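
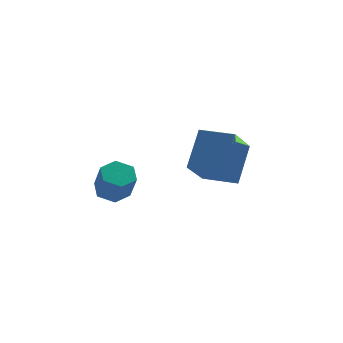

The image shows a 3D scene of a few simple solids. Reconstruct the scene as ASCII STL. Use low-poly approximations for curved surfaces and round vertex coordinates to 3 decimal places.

solid 
facet normal -0.062 0.451 -0.890
outer loop
vertex -0.527 3.474 0.807
vertex -1.115 3.235 0.727
vertex -1.036 3.804 1.01
endloop
endfacet
facet normal 0.602 0.728 0.327
outer loop
vertex -0.527 3.474 0.807
vertex -1.036 3.804 1.01
vertex -0.457 2.964 1.813
endloop
endfacet
facet normal 0.602 0.728 0.328
outer loop
vertex -0.457 2.964 1.813
vertex -1.036 3.804 1.01
vertex -0.967 3.294 2.016
endloop
endfacet
facet normal 0.062 -0.451 0.890
outer loop
vertex -0.457 2.964 1.813
vertex -0.967 3.294 2.016
vertex -1.045 2.725 1.733
endloop
endfacet
facet normal -0.061 0.451 -0.890
outer loop
vertex -1.036 3.804 1.01
vertex -1.115 3.235 0.727
vertex -1.625 3.565 0.929
endloop
endfacet
facet normal -0.389 0.811 0.438
outer loop
vertex -1.036 3.804 1.01
vertex -1.625 3.565 0.929
vertex -0.967 3.294 2.016
endloop
endfacet
facet normal -0.390 0.810 0.438
outer loop
vertex -0.967 3.294 2.016
vertex -1.625 3.565 0.929
vertex -1.555 3.055 1.935
endloop
endfacet
facet normal 0.061 -0.451 0.890
outer loop
vertex -0.967 3.294 2.016
vertex -1.555 3.055 1.935
vertex -1.045 2.725 1.733
endloop
endfacet
facet normal -0.062 0.450 -0.891
outer loop
vertex -1.625 3.565 0.929
vertex -1.115 3.235 0.727
vertex -1.703 2.996 0.647
endloop
endfacet
facet normal -0.991 0.081 0.110
outer loop
vertex -1.625 3.565 0.929
vertex -1.703 2.996 0.647
vertex -1.555 3.055 1.935
endloop
endfacet
facet normal -0.991 0.081 0.110
outer loop
vertex -1.555 3.055 1.935
vertex -1.703 2.996 0.647
vertex -1.633 2.486 1.653
endloop
endfacet
facet normal 0.062 -0.450 0.891
outer loop
vertex -1.555 3.055 1.935
vertex -1.633 2.486 1.653
vertex -1.045 2.725 1.733
endloop
endfacet
facet normal -0.062 0.451 -0.890
outer loop
vertex -1.703 2.996 0.647
vertex -1.115 3.235 0.727
vertex -1.193 2.666 0.444
endloop
endfacet
facet normal -0.602 -0.728 -0.327
outer loop
vertex -1.703 2.996 0.647
vertex -1.193 2.666 0.444
vertex -1.633 2.486 1.653
endloop
endfacet
facet normal -0.603 -0.728 -0.328
outer loop
vertex -1.633 2.486 1.653
vertex -1.193 2.666 0.444
vertex -1.124 2.156 1.45
endloop
endfacet
facet normal 0.062 -0.451 0.890
outer loop
vertex -1.633 2.486 1.653
vertex -1.124 2.156 1.45
vertex -1.045 2.725 1.733
endloop
endfacet
facet normal -0.061 0.451 -0.890
outer loop
vertex -1.193 2.666 0.444
vertex -1.115 3.235 0.727
vertex -0.605 2.905 0.525
endloop
endfacet
facet normal 0.390 -0.810 -0.438
outer loop
vertex -1.193 2.666 0.444
vertex -0.605 2.905 0.525
vertex -1.124 2.156 1.45
endloop
endfacet
facet normal 0.389 -0.810 -0.438
outer loop
vertex -1.124 2.156 1.45
vertex -0.605 2.905 0.525
vertex -0.535 2.395 1.531
endloop
endfacet
facet normal 0.061 -0.451 0.890
outer loop
vertex -1.124 2.156 1.45
vertex -0.535 2.395 1.531
vertex -1.045 2.725 1.733
endloop
endfacet
facet normal -0.062 0.450 -0.891
outer loop
vertex -0.605 2.905 0.525
vertex -1.115 3.235 0.727
vertex -0.527 3.474 0.807
endloop
endfacet
facet normal 0.991 -0.081 -0.110
outer loop
vertex -0.605 2.905 0.525
vertex -0.527 3.474 0.807
vertex -0.535 2.395 1.531
endloop
endfacet
facet normal 0.991 -0.081 -0.110
outer loop
vertex -0.535 2.395 1.531
vertex -0.527 3.474 0.807
vertex -0.457 2.964 1.813
endloop
endfacet
facet normal 0.062 -0.450 0.891
outer loop
vertex -0.535 2.395 1.531
vertex -0.457 2.964 1.813
vertex -1.045 2.725 1.733
endloop
endfacet
facet normal -0.738 0.674 -0.042
outer loop
vertex 0.767 0.128 4.762
vertex 1.568 0.937 3.68
vertex 0.086 -0.688 3.648
endloop
endfacet
facet normal -0.510 -0.515 0.689
outer loop
vertex 0.972 -1.497 3.7
vertex 0.767 0.128 4.762
vertex 0.086 -0.688 3.648
endloop
endfacet
facet normal -0.738 0.674 -0.043
outer loop
vertex 0.086 -0.688 3.648
vertex 1.568 0.937 3.68
vertex 0.887 0.12 2.566
endloop
endfacet
facet normal -0.442 -0.531 -0.723
outer loop
vertex 0.887 0.12 2.566
vertex 0.972 -1.497 3.7
vertex 0.086 -0.688 3.648
endloop
endfacet
facet normal 0.442 0.530 0.724
outer loop
vertex 0.767 0.128 4.762
vertex 2.454 0.128 3.732
vertex 1.568 0.937 3.68
endloop
endfacet
facet normal -0.510 -0.515 0.689
outer loop
vertex 1.653 -0.68 4.814
vertex 0.767 0.128 4.762
vertex 0.972 -1.497 3.7
endloop
endfacet
facet normal 0.442 0.531 0.723
outer loop
vertex 1.653 -0.68 4.814
vertex 2.454 0.128 3.732
vertex 0.767 0.128 4.762
endloop
endfacet
facet normal 0.510 0.514 -0.689
outer loop
vertex 1.568 0.937 3.68
vertex 2.454 0.128 3.732
vertex 0.887 0.12 2.566
endloop
endfacet
facet normal -0.441 -0.531 -0.724
outer loop
vertex 1.773 -0.688 2.618
vertex 0.972 -1.497 3.7
vertex 0.887 0.12 2.566
endloop
endfacet
facet normal 0.510 0.515 -0.689
outer loop
vertex 0.887 0.12 2.566
vertex 2.454 0.128 3.732
vertex 1.773 -0.688 2.618
endloop
endfacet
facet normal 0.738 -0.673 0.043
outer loop
vertex 1.773 -0.688 2.618
vertex 1.653 -0.68 4.814
vertex 0.972 -1.497 3.7
endloop
endfacet
facet normal 0.738 -0.674 0.043
outer loop
vertex 2.454 0.128 3.732
vertex 1.653 -0.68 4.814
vertex 1.773 -0.688 2.618
endloop
endfacet

endsolid


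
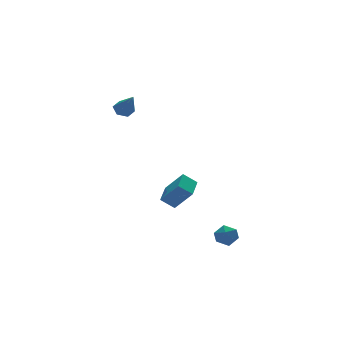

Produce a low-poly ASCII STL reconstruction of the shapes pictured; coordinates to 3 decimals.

solid 
facet normal -0.382 0.523 -0.762
outer loop
vertex -1.229 0.41 -2.521
vertex -0.398 1.401 -2.257
vertex -0.606 0.039 -3.088
endloop
endfacet
facet normal -0.629 -0.751 -0.200
outer loop
vertex -0.022 -0.761 -1.923
vertex -1.229 0.41 -2.521
vertex -0.606 0.039 -3.088
endloop
endfacet
facet normal -0.383 0.523 -0.761
outer loop
vertex -0.606 0.039 -3.088
vertex -0.398 1.401 -2.257
vertex 0.224 1.031 -2.824
endloop
endfacet
facet normal 0.677 -0.403 -0.616
outer loop
vertex 0.224 1.031 -2.824
vertex -0.022 -0.761 -1.923
vertex -0.606 0.039 -3.088
endloop
endfacet
facet normal -0.677 0.403 0.616
outer loop
vertex -1.229 0.41 -2.521
vertex 0.186 0.601 -1.092
vertex -0.398 1.401 -2.257
endloop
endfacet
facet normal -0.629 -0.751 -0.200
outer loop
vertex -0.644 -0.391 -1.356
vertex -1.229 0.41 -2.521
vertex -0.022 -0.761 -1.923
endloop
endfacet
facet normal -0.677 0.402 0.616
outer loop
vertex -0.644 -0.391 -1.356
vertex 0.186 0.601 -1.092
vertex -1.229 0.41 -2.521
endloop
endfacet
facet normal 0.629 0.751 0.200
outer loop
vertex -0.398 1.401 -2.257
vertex 0.186 0.601 -1.092
vertex 0.224 1.031 -2.824
endloop
endfacet
facet normal 0.676 -0.403 -0.617
outer loop
vertex 0.809 0.23 -1.659
vertex -0.022 -0.761 -1.923
vertex 0.224 1.031 -2.824
endloop
endfacet
facet normal 0.629 0.751 0.200
outer loop
vertex 0.224 1.031 -2.824
vertex 0.186 0.601 -1.092
vertex 0.809 0.23 -1.659
endloop
endfacet
facet normal 0.383 -0.524 0.761
outer loop
vertex 0.809 0.23 -1.659
vertex -0.644 -0.391 -1.356
vertex -0.022 -0.761 -1.923
endloop
endfacet
facet normal 0.382 -0.523 0.762
outer loop
vertex 0.186 0.601 -1.092
vertex -0.644 -0.391 -1.356
vertex 0.809 0.23 -1.659
endloop
endfacet
facet normal -0.443 0.686 0.578
outer loop
vertex 0.082 -3.109 -3.542
vertex -0.419 -3.564 -3.386
vertex 0.151 -3.528 -2.992
endloop
endfacet
facet normal 0.265 0.783 0.563
outer loop
vertex 0.082 -3.109 -3.542
vertex 0.151 -3.528 -2.992
vertex 0.693 -3.411 -3.41
endloop
endfacet
facet normal 0.460 0.880 -0.116
outer loop
vertex 0.082 -3.109 -3.542
vertex 0.693 -3.411 -3.41
vertex 0.458 -3.374 -4.062
endloop
endfacet
facet normal -0.128 0.843 -0.522
outer loop
vertex 0.082 -3.109 -3.542
vertex 0.458 -3.374 -4.062
vertex -0.23 -3.469 -4.047
endloop
endfacet
facet normal -0.685 0.723 -0.092
outer loop
vertex 0.082 -3.109 -3.542
vertex -0.23 -3.469 -4.047
vertex -0.419 -3.564 -3.386
endloop
endfacet
facet normal 0.575 0.185 0.797
outer loop
vertex 0.693 -3.411 -3.41
vertex 0.151 -3.528 -2.992
vertex 0.57 -4.051 -3.173
endloop
endfacet
facet normal -0.570 0.027 0.821
outer loop
vertex 0.151 -3.528 -2.992
vertex -0.419 -3.564 -3.386
vertex -0.118 -4.146 -3.158
endloop
endfacet
facet normal -0.961 0.088 -0.262
outer loop
vertex -0.419 -3.564 -3.386
vertex -0.23 -3.469 -4.047
vertex -0.353 -4.109 -3.81
endloop
endfacet
facet normal -0.060 0.283 -0.957
outer loop
vertex -0.23 -3.469 -4.047
vertex 0.458 -3.374 -4.062
vertex 0.189 -3.992 -4.228
endloop
endfacet
facet normal 0.890 0.342 -0.301
outer loop
vertex 0.458 -3.374 -4.062
vertex 0.693 -3.411 -3.41
vertex 0.759 -3.956 -3.834
endloop
endfacet
facet normal 0.128 -0.843 0.522
outer loop
vertex 0.258 -4.411 -3.678
vertex 0.57 -4.051 -3.173
vertex -0.118 -4.146 -3.158
endloop
endfacet
facet normal -0.460 -0.880 0.116
outer loop
vertex 0.258 -4.411 -3.678
vertex -0.118 -4.146 -3.158
vertex -0.353 -4.109 -3.81
endloop
endfacet
facet normal -0.265 -0.783 -0.563
outer loop
vertex 0.258 -4.411 -3.678
vertex -0.353 -4.109 -3.81
vertex 0.189 -3.992 -4.228
endloop
endfacet
facet normal 0.443 -0.686 -0.578
outer loop
vertex 0.258 -4.411 -3.678
vertex 0.189 -3.992 -4.228
vertex 0.759 -3.956 -3.834
endloop
endfacet
facet normal 0.685 -0.723 0.092
outer loop
vertex 0.258 -4.411 -3.678
vertex 0.759 -3.956 -3.834
vertex 0.57 -4.051 -3.173
endloop
endfacet
facet normal 0.060 -0.283 0.957
outer loop
vertex -0.118 -4.146 -3.158
vertex 0.57 -4.051 -3.173
vertex 0.151 -3.528 -2.992
endloop
endfacet
facet normal -0.890 -0.342 0.301
outer loop
vertex -0.353 -4.109 -3.81
vertex -0.118 -4.146 -3.158
vertex -0.419 -3.564 -3.386
endloop
endfacet
facet normal -0.575 -0.185 -0.797
outer loop
vertex 0.189 -3.992 -4.228
vertex -0.353 -4.109 -3.81
vertex -0.23 -3.469 -4.047
endloop
endfacet
facet normal 0.570 -0.027 -0.821
outer loop
vertex 0.759 -3.956 -3.834
vertex 0.189 -3.992 -4.228
vertex 0.458 -3.374 -4.062
endloop
endfacet
facet normal 0.961 -0.088 0.262
outer loop
vertex 0.57 -4.051 -3.173
vertex 0.759 -3.956 -3.834
vertex 0.693 -3.411 -3.41
endloop
endfacet
facet normal 0.022 0.679 -0.734
outer loop
vertex -1.135 3.29 2.662
vertex -1.651 3.507 2.847
vertex -1.146 3.723 3.062
endloop
endfacet
facet normal 0.949 -0.200 0.243
outer loop
vertex -1.135 3.29 2.662
vertex -1.146 3.723 3.062
vertex -1.689 2.373 4.073
endloop
endfacet
facet normal 0.022 0.679 -0.734
outer loop
vertex -1.146 3.723 3.062
vertex -1.651 3.507 2.847
vertex -1.663 3.94 3.247
endloop
endfacet
facet normal 0.455 0.409 0.791
outer loop
vertex -1.146 3.723 3.062
vertex -1.663 3.94 3.247
vertex -1.689 2.373 4.073
endloop
endfacet
facet normal 0.022 0.679 -0.734
outer loop
vertex -1.663 3.94 3.247
vertex -1.651 3.507 2.847
vertex -2.168 3.724 3.032
endloop
endfacet
facet normal -0.500 0.410 0.763
outer loop
vertex -1.663 3.94 3.247
vertex -2.168 3.724 3.032
vertex -1.689 2.373 4.073
endloop
endfacet
facet normal 0.022 0.678 -0.735
outer loop
vertex -2.168 3.724 3.032
vertex -1.651 3.507 2.847
vertex -2.156 3.29 2.632
endloop
endfacet
facet normal -0.962 -0.198 0.186
outer loop
vertex -2.168 3.724 3.032
vertex -2.156 3.29 2.632
vertex -1.689 2.373 4.073
endloop
endfacet
facet normal 0.022 0.678 -0.735
outer loop
vertex -2.156 3.29 2.632
vertex -1.651 3.507 2.847
vertex -1.64 3.073 2.447
endloop
endfacet
facet normal -0.469 -0.806 -0.361
outer loop
vertex -2.156 3.29 2.632
vertex -1.64 3.073 2.447
vertex -1.689 2.373 4.073
endloop
endfacet
facet normal 0.022 0.678 -0.735
outer loop
vertex -1.64 3.073 2.447
vertex -1.651 3.507 2.847
vertex -1.135 3.29 2.662
endloop
endfacet
facet normal 0.488 -0.807 -0.333
outer loop
vertex -1.64 3.073 2.447
vertex -1.135 3.29 2.662
vertex -1.689 2.373 4.073
endloop
endfacet

endsolid


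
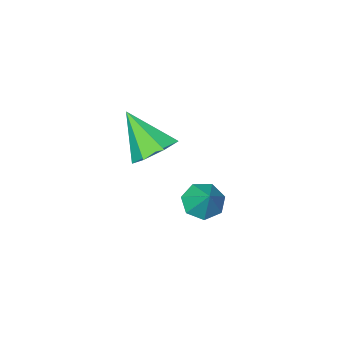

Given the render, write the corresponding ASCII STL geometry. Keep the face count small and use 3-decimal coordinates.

solid 
facet normal -0.169 0.660 -0.732
outer loop
vertex 0.47 2.264 2.904
vertex -0.209 2.386 3.171
vertex 0.422 2.734 3.339
endloop
endfacet
facet normal 0.968 -0.109 0.224
outer loop
vertex 0.47 2.264 2.904
vertex 0.422 2.734 3.339
vertex 0.049 1.374 4.289
endloop
endfacet
facet normal -0.170 0.661 -0.731
outer loop
vertex 0.422 2.734 3.339
vertex -0.209 2.386 3.171
vertex -0.102 2.941 3.648
endloop
endfacet
facet normal 0.575 0.357 0.736
outer loop
vertex 0.422 2.734 3.339
vertex -0.102 2.941 3.648
vertex 0.049 1.374 4.289
endloop
endfacet
facet normal -0.169 0.661 -0.731
outer loop
vertex -0.102 2.941 3.648
vertex -0.209 2.386 3.171
vertex -0.706 2.73 3.597
endloop
endfacet
facet normal -0.201 0.354 0.913
outer loop
vertex -0.102 2.941 3.648
vertex -0.706 2.73 3.597
vertex 0.049 1.374 4.289
endloop
endfacet
facet normal -0.169 0.661 -0.731
outer loop
vertex -0.706 2.73 3.597
vertex -0.209 2.386 3.171
vertex -0.936 2.26 3.225
endloop
endfacet
facet normal -0.774 -0.114 0.622
outer loop
vertex -0.706 2.73 3.597
vertex -0.936 2.26 3.225
vertex 0.049 1.374 4.289
endloop
endfacet
facet normal -0.169 0.662 -0.730
outer loop
vertex -0.936 2.26 3.225
vertex -0.209 2.386 3.171
vertex -0.619 1.885 2.812
endloop
endfacet
facet normal -0.714 -0.695 0.083
outer loop
vertex -0.936 2.26 3.225
vertex -0.619 1.885 2.812
vertex 0.049 1.374 4.289
endloop
endfacet
facet normal -0.168 0.661 -0.731
outer loop
vertex -0.619 1.885 2.812
vertex -0.209 2.386 3.171
vertex 0.007 1.886 2.669
endloop
endfacet
facet normal -0.067 -0.952 -0.299
outer loop
vertex -0.619 1.885 2.812
vertex 0.007 1.886 2.669
vertex 0.049 1.374 4.289
endloop
endfacet
facet normal -0.169 0.661 -0.731
outer loop
vertex 0.007 1.886 2.669
vertex -0.209 2.386 3.171
vertex 0.47 2.264 2.904
endloop
endfacet
facet normal 0.684 -0.691 -0.236
outer loop
vertex 0.007 1.886 2.669
vertex 0.47 2.264 2.904
vertex 0.049 1.374 4.289
endloop
endfacet
facet normal -0.242 -0.625 -0.742
outer loop
vertex -1.663 2.61 -0.271
vertex -1.92 2.206 0.153
vertex -2.202 2.687 -0.16
endloop
endfacet
facet normal 0.095 0.973 -0.211
outer loop
vertex -1.663 2.61 -0.271
vertex -2.202 2.687 -0.16
vertex -1.66 2.874 0.947
endloop
endfacet
facet normal -0.243 -0.625 -0.742
outer loop
vertex -2.202 2.687 -0.16
vertex -1.92 2.206 0.153
vertex -2.528 2.402 0.187
endloop
endfacet
facet normal -0.564 0.814 0.139
outer loop
vertex -2.202 2.687 -0.16
vertex -2.528 2.402 0.187
vertex -1.66 2.874 0.947
endloop
endfacet
facet normal -0.243 -0.624 -0.743
outer loop
vertex -2.528 2.402 0.187
vertex -1.92 2.206 0.153
vertex -2.396 1.968 0.508
endloop
endfacet
facet normal -0.713 0.264 0.650
outer loop
vertex -2.528 2.402 0.187
vertex -2.396 1.968 0.508
vertex -1.66 2.874 0.947
endloop
endfacet
facet normal -0.241 -0.625 -0.743
outer loop
vertex -2.396 1.968 0.508
vertex -1.92 2.206 0.153
vertex -1.905 1.714 0.562
endloop
endfacet
facet normal -0.238 -0.260 0.936
outer loop
vertex -2.396 1.968 0.508
vertex -1.905 1.714 0.562
vertex -1.66 2.874 0.947
endloop
endfacet
facet normal -0.242 -0.625 -0.743
outer loop
vertex -1.905 1.714 0.562
vertex -1.92 2.206 0.153
vertex -1.425 1.83 0.308
endloop
endfacet
facet normal 0.503 -0.366 0.783
outer loop
vertex -1.905 1.714 0.562
vertex -1.425 1.83 0.308
vertex -1.66 2.874 0.947
endloop
endfacet
facet normal -0.242 -0.625 -0.742
outer loop
vertex -1.425 1.83 0.308
vertex -1.92 2.206 0.153
vertex -1.318 2.229 -0.063
endloop
endfacet
facet normal 0.952 0.028 0.305
outer loop
vertex -1.425 1.83 0.308
vertex -1.318 2.229 -0.063
vertex -1.66 2.874 0.947
endloop
endfacet
facet normal -0.242 -0.625 -0.742
outer loop
vertex -1.318 2.229 -0.063
vertex -1.92 2.206 0.153
vertex -1.663 2.61 -0.271
endloop
endfacet
facet normal 0.770 0.623 -0.137
outer loop
vertex -1.318 2.229 -0.063
vertex -1.663 2.61 -0.271
vertex -1.66 2.874 0.947
endloop
endfacet

endsolid


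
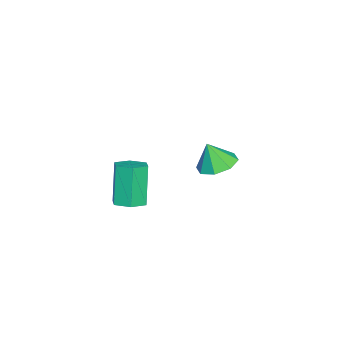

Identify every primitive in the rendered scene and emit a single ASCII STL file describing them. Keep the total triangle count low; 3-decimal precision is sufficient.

solid 
facet normal 0.359 0.066 -0.931
outer loop
vertex 2.135 -3.043 -2.739
vertex 1.479 -3.314 -3.011
vertex 1.572 -2.565 -2.922
endloop
endfacet
facet normal 0.569 0.775 0.274
outer loop
vertex 2.135 -3.043 -2.739
vertex 1.572 -2.565 -2.922
vertex 1.416 -3.174 -0.877
endloop
endfacet
facet normal 0.569 0.775 0.274
outer loop
vertex 1.416 -3.174 -0.877
vertex 1.572 -2.565 -2.922
vertex 0.854 -2.697 -1.06
endloop
endfacet
facet normal -0.359 -0.066 0.931
outer loop
vertex 1.416 -3.174 -0.877
vertex 0.854 -2.697 -1.06
vertex 0.761 -3.446 -1.149
endloop
endfacet
facet normal 0.359 0.066 -0.931
outer loop
vertex 1.572 -2.565 -2.922
vertex 1.479 -3.314 -3.011
vertex 0.917 -2.837 -3.194
endloop
endfacet
facet normal -0.357 0.931 -0.072
outer loop
vertex 1.572 -2.565 -2.922
vertex 0.917 -2.837 -3.194
vertex 0.854 -2.697 -1.06
endloop
endfacet
facet normal -0.356 0.932 -0.072
outer loop
vertex 0.854 -2.697 -1.06
vertex 0.917 -2.837 -3.194
vertex 0.199 -2.968 -1.332
endloop
endfacet
facet normal -0.359 -0.066 0.931
outer loop
vertex 0.854 -2.697 -1.06
vertex 0.199 -2.968 -1.332
vertex 0.761 -3.446 -1.149
endloop
endfacet
facet normal 0.359 0.066 -0.931
outer loop
vertex 0.917 -2.837 -3.194
vertex 1.479 -3.314 -3.011
vertex 0.824 -3.586 -3.283
endloop
endfacet
facet normal -0.925 0.156 -0.346
outer loop
vertex 0.917 -2.837 -3.194
vertex 0.824 -3.586 -3.283
vertex 0.199 -2.968 -1.332
endloop
endfacet
facet normal -0.925 0.157 -0.346
outer loop
vertex 0.199 -2.968 -1.332
vertex 0.824 -3.586 -3.283
vertex 0.105 -3.717 -1.421
endloop
endfacet
facet normal -0.359 -0.066 0.931
outer loop
vertex 0.199 -2.968 -1.332
vertex 0.105 -3.717 -1.421
vertex 0.761 -3.446 -1.149
endloop
endfacet
facet normal 0.359 0.066 -0.931
outer loop
vertex 0.824 -3.586 -3.283
vertex 1.479 -3.314 -3.011
vertex 1.386 -4.063 -3.1
endloop
endfacet
facet normal -0.569 -0.775 -0.274
outer loop
vertex 0.824 -3.586 -3.283
vertex 1.386 -4.063 -3.1
vertex 0.105 -3.717 -1.421
endloop
endfacet
facet normal -0.569 -0.775 -0.274
outer loop
vertex 0.105 -3.717 -1.421
vertex 1.386 -4.063 -3.1
vertex 0.668 -4.195 -1.238
endloop
endfacet
facet normal -0.359 -0.066 0.931
outer loop
vertex 0.105 -3.717 -1.421
vertex 0.668 -4.195 -1.238
vertex 0.761 -3.446 -1.149
endloop
endfacet
facet normal 0.359 0.066 -0.931
outer loop
vertex 1.386 -4.063 -3.1
vertex 1.479 -3.314 -3.011
vertex 2.041 -3.792 -2.828
endloop
endfacet
facet normal 0.356 -0.932 0.071
outer loop
vertex 1.386 -4.063 -3.1
vertex 2.041 -3.792 -2.828
vertex 0.668 -4.195 -1.238
endloop
endfacet
facet normal 0.357 -0.931 0.072
outer loop
vertex 0.668 -4.195 -1.238
vertex 2.041 -3.792 -2.828
vertex 1.323 -3.923 -0.966
endloop
endfacet
facet normal -0.359 -0.066 0.931
outer loop
vertex 0.668 -4.195 -1.238
vertex 1.323 -3.923 -0.966
vertex 0.761 -3.446 -1.149
endloop
endfacet
facet normal 0.359 0.066 -0.931
outer loop
vertex 2.041 -3.792 -2.828
vertex 1.479 -3.314 -3.011
vertex 2.135 -3.043 -2.739
endloop
endfacet
facet normal 0.925 -0.157 0.346
outer loop
vertex 2.041 -3.792 -2.828
vertex 2.135 -3.043 -2.739
vertex 1.323 -3.923 -0.966
endloop
endfacet
facet normal 0.925 -0.156 0.346
outer loop
vertex 1.323 -3.923 -0.966
vertex 2.135 -3.043 -2.739
vertex 1.416 -3.174 -0.877
endloop
endfacet
facet normal -0.359 -0.066 0.931
outer loop
vertex 1.323 -3.923 -0.966
vertex 1.416 -3.174 -0.877
vertex 0.761 -3.446 -1.149
endloop
endfacet
facet normal -0.060 0.343 -0.937
outer loop
vertex -3.146 -1.578 -4.063
vertex -3.92 -1.031 -3.813
vertex -2.949 -0.894 -3.825
endloop
endfacet
facet normal 0.830 -0.381 0.408
outer loop
vertex -3.146 -1.578 -4.063
vertex -2.949 -0.894 -3.825
vertex -3.84 -1.489 -2.567
endloop
endfacet
facet normal -0.060 0.344 -0.937
outer loop
vertex -2.949 -0.894 -3.825
vertex -3.92 -1.031 -3.813
vertex -3.321 -0.291 -3.58
endloop
endfacet
facet normal 0.750 0.207 0.629
outer loop
vertex -2.949 -0.894 -3.825
vertex -3.321 -0.291 -3.58
vertex -3.84 -1.489 -2.567
endloop
endfacet
facet normal -0.060 0.344 -0.937
outer loop
vertex -3.321 -0.291 -3.58
vertex -3.92 -1.031 -3.813
vertex -4.044 -0.121 -3.471
endloop
endfacet
facet normal 0.251 0.559 0.790
outer loop
vertex -3.321 -0.291 -3.58
vertex -4.044 -0.121 -3.471
vertex -3.84 -1.489 -2.567
endloop
endfacet
facet normal -0.060 0.344 -0.937
outer loop
vertex -4.044 -0.121 -3.471
vertex -3.92 -1.031 -3.813
vertex -4.694 -0.485 -3.563
endloop
endfacet
facet normal -0.377 0.471 0.798
outer loop
vertex -4.044 -0.121 -3.471
vertex -4.694 -0.485 -3.563
vertex -3.84 -1.489 -2.567
endloop
endfacet
facet normal -0.060 0.344 -0.937
outer loop
vertex -4.694 -0.485 -3.563
vertex -3.92 -1.031 -3.813
vertex -4.89 -1.168 -3.801
endloop
endfacet
facet normal -0.762 -0.007 0.647
outer loop
vertex -4.694 -0.485 -3.563
vertex -4.89 -1.168 -3.801
vertex -3.84 -1.489 -2.567
endloop
endfacet
facet normal -0.060 0.345 -0.937
outer loop
vertex -4.89 -1.168 -3.801
vertex -3.92 -1.031 -3.813
vertex -4.518 -1.771 -4.047
endloop
endfacet
facet normal -0.682 -0.595 0.426
outer loop
vertex -4.89 -1.168 -3.801
vertex -4.518 -1.771 -4.047
vertex -3.84 -1.489 -2.567
endloop
endfacet
facet normal -0.059 0.344 -0.937
outer loop
vertex -4.518 -1.771 -4.047
vertex -3.92 -1.031 -3.813
vertex -3.796 -1.941 -4.155
endloop
endfacet
facet normal -0.183 -0.947 0.264
outer loop
vertex -4.518 -1.771 -4.047
vertex -3.796 -1.941 -4.155
vertex -3.84 -1.489 -2.567
endloop
endfacet
facet normal -0.060 0.344 -0.937
outer loop
vertex -3.796 -1.941 -4.155
vertex -3.92 -1.031 -3.813
vertex -3.146 -1.578 -4.063
endloop
endfacet
facet normal 0.443 -0.859 0.257
outer loop
vertex -3.796 -1.941 -4.155
vertex -3.146 -1.578 -4.063
vertex -3.84 -1.489 -2.567
endloop
endfacet

endsolid


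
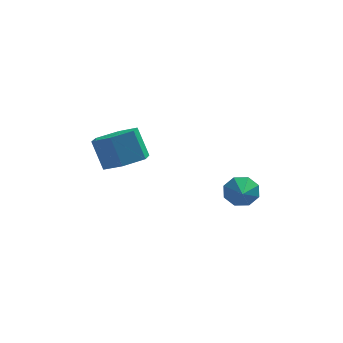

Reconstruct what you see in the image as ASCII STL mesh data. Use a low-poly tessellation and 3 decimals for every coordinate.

solid 
facet normal 0.314 -0.349 -0.883
outer loop
vertex -1.253 -2.962 0.288
vertex -2.102 -3.392 0.156
vertex -1.966 -2.493 -0.151
endloop
endfacet
facet normal 0.591 0.800 -0.105
outer loop
vertex -1.253 -2.962 0.288
vertex -1.966 -2.493 -0.151
vertex -1.69 -2.478 1.516
endloop
endfacet
facet normal 0.592 0.799 -0.105
outer loop
vertex -1.69 -2.478 1.516
vertex -1.966 -2.493 -0.151
vertex -2.403 -2.008 1.077
endloop
endfacet
facet normal -0.314 0.348 0.883
outer loop
vertex -1.69 -2.478 1.516
vertex -2.403 -2.008 1.077
vertex -2.538 -2.908 1.384
endloop
endfacet
facet normal 0.314 -0.349 -0.883
outer loop
vertex -1.966 -2.493 -0.151
vertex -2.102 -3.392 0.156
vertex -2.815 -2.923 -0.283
endloop
endfacet
facet normal -0.347 0.823 -0.449
outer loop
vertex -1.966 -2.493 -0.151
vertex -2.815 -2.923 -0.283
vertex -2.403 -2.008 1.077
endloop
endfacet
facet normal -0.348 0.823 -0.449
outer loop
vertex -2.403 -2.008 1.077
vertex -2.815 -2.923 -0.283
vertex -3.251 -2.438 0.945
endloop
endfacet
facet normal -0.314 0.348 0.883
outer loop
vertex -2.403 -2.008 1.077
vertex -3.251 -2.438 0.945
vertex -2.538 -2.908 1.384
endloop
endfacet
facet normal 0.314 -0.349 -0.883
outer loop
vertex -2.815 -2.923 -0.283
vertex -2.102 -3.392 0.156
vertex -2.95 -3.822 0.024
endloop
endfacet
facet normal -0.939 0.024 -0.343
outer loop
vertex -2.815 -2.923 -0.283
vertex -2.95 -3.822 0.024
vertex -3.251 -2.438 0.945
endloop
endfacet
facet normal -0.939 0.025 -0.344
outer loop
vertex -3.251 -2.438 0.945
vertex -2.95 -3.822 0.024
vertex -3.387 -3.338 1.252
endloop
endfacet
facet normal -0.314 0.349 0.883
outer loop
vertex -3.251 -2.438 0.945
vertex -3.387 -3.338 1.252
vertex -2.538 -2.908 1.384
endloop
endfacet
facet normal 0.314 -0.348 -0.883
outer loop
vertex -2.95 -3.822 0.024
vertex -2.102 -3.392 0.156
vertex -2.237 -4.292 0.463
endloop
endfacet
facet normal -0.591 -0.800 0.105
outer loop
vertex -2.95 -3.822 0.024
vertex -2.237 -4.292 0.463
vertex -3.387 -3.338 1.252
endloop
endfacet
facet normal -0.591 -0.800 0.106
outer loop
vertex -3.387 -3.338 1.252
vertex -2.237 -4.292 0.463
vertex -2.674 -3.807 1.691
endloop
endfacet
facet normal -0.314 0.349 0.883
outer loop
vertex -3.387 -3.338 1.252
vertex -2.674 -3.807 1.691
vertex -2.538 -2.908 1.384
endloop
endfacet
facet normal 0.314 -0.348 -0.883
outer loop
vertex -2.237 -4.292 0.463
vertex -2.102 -3.392 0.156
vertex -1.389 -3.862 0.595
endloop
endfacet
facet normal 0.348 -0.823 0.449
outer loop
vertex -2.237 -4.292 0.463
vertex -1.389 -3.862 0.595
vertex -2.674 -3.807 1.691
endloop
endfacet
facet normal 0.347 -0.823 0.449
outer loop
vertex -2.674 -3.807 1.691
vertex -1.389 -3.862 0.595
vertex -1.825 -3.377 1.823
endloop
endfacet
facet normal -0.314 0.349 0.883
outer loop
vertex -2.674 -3.807 1.691
vertex -1.825 -3.377 1.823
vertex -2.538 -2.908 1.384
endloop
endfacet
facet normal 0.314 -0.349 -0.883
outer loop
vertex -1.389 -3.862 0.595
vertex -2.102 -3.392 0.156
vertex -1.253 -2.962 0.288
endloop
endfacet
facet normal 0.939 -0.025 0.343
outer loop
vertex -1.389 -3.862 0.595
vertex -1.253 -2.962 0.288
vertex -1.825 -3.377 1.823
endloop
endfacet
facet normal 0.939 -0.024 0.343
outer loop
vertex -1.825 -3.377 1.823
vertex -1.253 -2.962 0.288
vertex -1.69 -2.478 1.516
endloop
endfacet
facet normal -0.314 0.349 0.883
outer loop
vertex -1.825 -3.377 1.823
vertex -1.69 -2.478 1.516
vertex -2.538 -2.908 1.384
endloop
endfacet
facet normal 0.014 0.917 -0.398
outer loop
vertex 2.491 -3.254 -2.299
vertex 2.208 -2.987 -1.694
vertex 2.876 -3.102 -1.936
endloop
endfacet
facet normal 0.607 -0.716 -0.344
outer loop
vertex 2.491 -3.254 -2.299
vertex 2.876 -3.102 -1.936
vertex 2.192 -4.013 -1.246
endloop
endfacet
facet normal 0.013 0.917 -0.399
outer loop
vertex 2.876 -3.102 -1.936
vertex 2.208 -2.987 -1.694
vertex 2.87 -2.882 -1.431
endloop
endfacet
facet normal 0.852 -0.475 0.217
outer loop
vertex 2.876 -3.102 -1.936
vertex 2.87 -2.882 -1.431
vertex 2.192 -4.013 -1.246
endloop
endfacet
facet normal 0.013 0.917 -0.399
outer loop
vertex 2.87 -2.882 -1.431
vertex 2.208 -2.987 -1.694
vertex 2.476 -2.723 -1.079
endloop
endfacet
facet normal 0.595 -0.231 0.770
outer loop
vertex 2.87 -2.882 -1.431
vertex 2.476 -2.723 -1.079
vertex 2.192 -4.013 -1.246
endloop
endfacet
facet normal 0.013 0.917 -0.399
outer loop
vertex 2.476 -2.723 -1.079
vertex 2.208 -2.987 -1.694
vertex 1.925 -2.719 -1.088
endloop
endfacet
facet normal -0.017 -0.125 0.992
outer loop
vertex 2.476 -2.723 -1.079
vertex 1.925 -2.719 -1.088
vertex 2.192 -4.013 -1.246
endloop
endfacet
facet normal 0.014 0.917 -0.399
outer loop
vertex 1.925 -2.719 -1.088
vertex 2.208 -2.987 -1.694
vertex 1.539 -2.871 -1.451
endloop
endfacet
facet normal -0.621 -0.220 0.752
outer loop
vertex 1.925 -2.719 -1.088
vertex 1.539 -2.871 -1.451
vertex 2.192 -4.013 -1.246
endloop
endfacet
facet normal 0.014 0.917 -0.399
outer loop
vertex 1.539 -2.871 -1.451
vertex 2.208 -2.987 -1.694
vertex 1.546 -3.091 -1.957
endloop
endfacet
facet normal -0.867 -0.462 0.189
outer loop
vertex 1.539 -2.871 -1.451
vertex 1.546 -3.091 -1.957
vertex 2.192 -4.013 -1.246
endloop
endfacet
facet normal 0.014 0.917 -0.399
outer loop
vertex 1.546 -3.091 -1.957
vertex 2.208 -2.987 -1.694
vertex 1.94 -3.25 -2.308
endloop
endfacet
facet normal -0.608 -0.706 -0.363
outer loop
vertex 1.546 -3.091 -1.957
vertex 1.94 -3.25 -2.308
vertex 2.192 -4.013 -1.246
endloop
endfacet
facet normal 0.013 0.917 -0.399
outer loop
vertex 1.94 -3.25 -2.308
vertex 2.208 -2.987 -1.694
vertex 2.491 -3.254 -2.299
endloop
endfacet
facet normal 0.004 -0.812 -0.584
outer loop
vertex 1.94 -3.25 -2.308
vertex 2.491 -3.254 -2.299
vertex 2.192 -4.013 -1.246
endloop
endfacet

endsolid


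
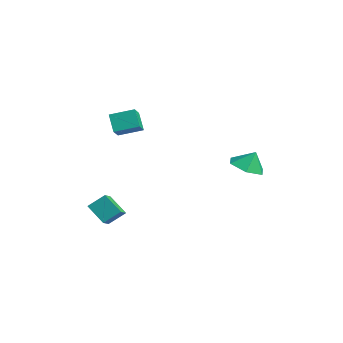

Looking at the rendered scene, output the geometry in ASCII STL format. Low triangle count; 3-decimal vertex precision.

solid 
facet normal -0.680 0.502 -0.534
outer loop
vertex 0.619 -2.604 3.907
vertex 1.166 -1.463 4.283
vertex 1.321 -2.636 2.984
endloop
endfacet
facet normal -0.414 -0.865 -0.285
outer loop
vertex 1.974 -3.117 3.497
vertex 0.619 -2.604 3.907
vertex 1.321 -2.636 2.984
endloop
endfacet
facet normal -0.680 0.502 -0.534
outer loop
vertex 1.321 -2.636 2.984
vertex 1.166 -1.463 4.283
vertex 1.868 -1.495 3.36
endloop
endfacet
facet normal 0.605 -0.028 -0.796
outer loop
vertex 1.868 -1.495 3.36
vertex 1.974 -3.117 3.497
vertex 1.321 -2.636 2.984
endloop
endfacet
facet normal -0.605 0.028 0.796
outer loop
vertex 0.619 -2.604 3.907
vertex 1.819 -1.944 4.796
vertex 1.166 -1.463 4.283
endloop
endfacet
facet normal -0.414 -0.865 -0.285
outer loop
vertex 1.272 -3.085 4.42
vertex 0.619 -2.604 3.907
vertex 1.974 -3.117 3.497
endloop
endfacet
facet normal -0.605 0.028 0.796
outer loop
vertex 1.272 -3.085 4.42
vertex 1.819 -1.944 4.796
vertex 0.619 -2.604 3.907
endloop
endfacet
facet normal 0.414 0.865 0.285
outer loop
vertex 1.166 -1.463 4.283
vertex 1.819 -1.944 4.796
vertex 1.868 -1.495 3.36
endloop
endfacet
facet normal 0.605 -0.028 -0.796
outer loop
vertex 2.521 -1.976 3.873
vertex 1.974 -3.117 3.497
vertex 1.868 -1.495 3.36
endloop
endfacet
facet normal 0.414 0.865 0.285
outer loop
vertex 1.868 -1.495 3.36
vertex 1.819 -1.944 4.796
vertex 2.521 -1.976 3.873
endloop
endfacet
facet normal 0.680 -0.502 0.534
outer loop
vertex 2.521 -1.976 3.873
vertex 1.272 -3.085 4.42
vertex 1.974 -3.117 3.497
endloop
endfacet
facet normal 0.680 -0.502 0.534
outer loop
vertex 1.819 -1.944 4.796
vertex 1.272 -3.085 4.42
vertex 2.521 -1.976 3.873
endloop
endfacet
facet normal -0.687 0.572 -0.448
outer loop
vertex -0.543 -2.369 -1.937
vertex 0.417 -1.9 -2.811
vertex -0.782 -3.22 -2.656
endloop
endfacet
facet normal -0.695 -0.340 0.633
outer loop
vertex -0.157 -3.74 -2.249
vertex -0.543 -2.369 -1.937
vertex -0.782 -3.22 -2.656
endloop
endfacet
facet normal -0.688 0.572 -0.447
outer loop
vertex -0.782 -3.22 -2.656
vertex 0.417 -1.9 -2.811
vertex 0.177 -2.751 -3.53
endloop
endfacet
facet normal -0.210 -0.747 -0.631
outer loop
vertex 0.177 -2.751 -3.53
vertex -0.157 -3.74 -2.249
vertex -0.782 -3.22 -2.656
endloop
endfacet
facet normal 0.210 0.747 0.631
outer loop
vertex -0.543 -2.369 -1.937
vertex 1.042 -2.42 -2.404
vertex 0.417 -1.9 -2.811
endloop
endfacet
facet normal -0.695 -0.340 0.634
outer loop
vertex 0.083 -2.889 -1.53
vertex -0.543 -2.369 -1.937
vertex -0.157 -3.74 -2.249
endloop
endfacet
facet normal 0.210 0.747 0.631
outer loop
vertex 0.083 -2.889 -1.53
vertex 1.042 -2.42 -2.404
vertex -0.543 -2.369 -1.937
endloop
endfacet
facet normal 0.695 0.339 -0.634
outer loop
vertex 0.417 -1.9 -2.811
vertex 1.042 -2.42 -2.404
vertex 0.177 -2.751 -3.53
endloop
endfacet
facet normal -0.210 -0.747 -0.631
outer loop
vertex 0.803 -3.271 -3.123
vertex -0.157 -3.74 -2.249
vertex 0.177 -2.751 -3.53
endloop
endfacet
facet normal 0.695 0.340 -0.634
outer loop
vertex 0.177 -2.751 -3.53
vertex 1.042 -2.42 -2.404
vertex 0.803 -3.271 -3.123
endloop
endfacet
facet normal 0.687 -0.572 0.448
outer loop
vertex 0.803 -3.271 -3.123
vertex 0.083 -2.889 -1.53
vertex -0.157 -3.74 -2.249
endloop
endfacet
facet normal 0.688 -0.571 0.448
outer loop
vertex 1.042 -2.42 -2.404
vertex 0.083 -2.889 -1.53
vertex 0.803 -3.271 -3.123
endloop
endfacet
facet normal -0.191 -0.375 -0.907
outer loop
vertex 4.679 2.734 0.867
vertex 3.776 3.187 0.87
vertex 4.583 3.67 0.5
endloop
endfacet
facet normal 0.880 0.249 0.405
outer loop
vertex 4.679 2.734 0.867
vertex 4.583 3.67 0.5
vertex 3.984 3.593 1.85
endloop
endfacet
facet normal -0.191 -0.375 -0.907
outer loop
vertex 4.583 3.67 0.5
vertex 3.776 3.187 0.87
vertex 3.681 4.123 0.503
endloop
endfacet
facet normal 0.436 0.867 0.243
outer loop
vertex 4.583 3.67 0.5
vertex 3.681 4.123 0.503
vertex 3.984 3.593 1.85
endloop
endfacet
facet normal -0.192 -0.375 -0.907
outer loop
vertex 3.681 4.123 0.503
vertex 3.776 3.187 0.87
vertex 2.874 3.641 0.873
endloop
endfacet
facet normal -0.323 0.854 0.409
outer loop
vertex 3.681 4.123 0.503
vertex 2.874 3.641 0.873
vertex 3.984 3.593 1.85
endloop
endfacet
facet normal -0.192 -0.375 -0.907
outer loop
vertex 2.874 3.641 0.873
vertex 3.776 3.187 0.87
vertex 2.97 2.705 1.24
endloop
endfacet
facet normal -0.639 0.223 0.736
outer loop
vertex 2.874 3.641 0.873
vertex 2.97 2.705 1.24
vertex 3.984 3.593 1.85
endloop
endfacet
facet normal -0.192 -0.375 -0.907
outer loop
vertex 2.97 2.705 1.24
vertex 3.776 3.187 0.87
vertex 3.872 2.251 1.237
endloop
endfacet
facet normal -0.195 -0.394 0.898
outer loop
vertex 2.97 2.705 1.24
vertex 3.872 2.251 1.237
vertex 3.984 3.593 1.85
endloop
endfacet
facet normal -0.191 -0.375 -0.907
outer loop
vertex 3.872 2.251 1.237
vertex 3.776 3.187 0.87
vertex 4.679 2.734 0.867
endloop
endfacet
facet normal 0.564 -0.382 0.732
outer loop
vertex 3.872 2.251 1.237
vertex 4.679 2.734 0.867
vertex 3.984 3.593 1.85
endloop
endfacet

endsolid


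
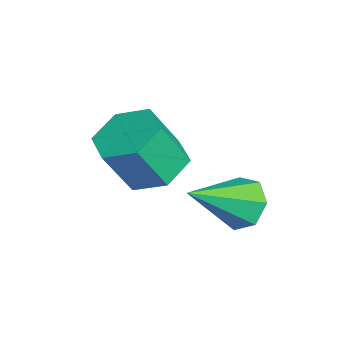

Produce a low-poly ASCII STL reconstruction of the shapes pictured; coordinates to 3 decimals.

solid 
facet normal -0.397 0.734 -0.550
outer loop
vertex -0.265 -0.317 -1.791
vertex -0.879 -0.509 -1.604
vertex -0.472 -0.067 -1.308
endloop
endfacet
facet normal 0.932 0.234 0.278
outer loop
vertex -0.265 -0.317 -1.791
vertex -0.472 -0.067 -1.308
vertex -0.241 -1.691 -0.716
endloop
endfacet
facet normal -0.396 0.734 -0.551
outer loop
vertex -0.472 -0.067 -1.308
vertex -0.879 -0.509 -1.604
vertex -0.986 -0.15 -1.049
endloop
endfacet
facet normal 0.372 0.364 0.854
outer loop
vertex -0.472 -0.067 -1.308
vertex -0.986 -0.15 -1.049
vertex -0.241 -1.691 -0.716
endloop
endfacet
facet normal -0.396 0.734 -0.551
outer loop
vertex -0.986 -0.15 -1.049
vertex -0.879 -0.509 -1.604
vertex -1.419 -0.503 -1.208
endloop
endfacet
facet normal -0.363 0.026 0.931
outer loop
vertex -0.986 -0.15 -1.049
vertex -1.419 -0.503 -1.208
vertex -0.241 -1.691 -0.716
endloop
endfacet
facet normal -0.397 0.733 -0.552
outer loop
vertex -1.419 -0.503 -1.208
vertex -0.879 -0.509 -1.604
vertex -1.446 -0.862 -1.665
endloop
endfacet
facet normal -0.719 -0.525 0.455
outer loop
vertex -1.419 -0.503 -1.208
vertex -1.446 -0.862 -1.665
vertex -0.241 -1.691 -0.716
endloop
endfacet
facet normal -0.397 0.733 -0.552
outer loop
vertex -1.446 -0.862 -1.665
vertex -0.879 -0.509 -1.604
vertex -1.046 -0.955 -2.076
endloop
endfacet
facet normal -0.429 -0.876 -0.220
outer loop
vertex -1.446 -0.862 -1.665
vertex -1.046 -0.955 -2.076
vertex -0.241 -1.691 -0.716
endloop
endfacet
facet normal -0.398 0.733 -0.552
outer loop
vertex -1.046 -0.955 -2.076
vertex -0.879 -0.509 -1.604
vertex -0.521 -0.712 -2.132
endloop
endfacet
facet normal 0.289 -0.760 -0.582
outer loop
vertex -1.046 -0.955 -2.076
vertex -0.521 -0.712 -2.132
vertex -0.241 -1.691 -0.716
endloop
endfacet
facet normal -0.397 0.734 -0.551
outer loop
vertex -0.521 -0.712 -2.132
vertex -0.879 -0.509 -1.604
vertex -0.265 -0.317 -1.791
endloop
endfacet
facet normal 0.893 -0.267 -0.361
outer loop
vertex -0.521 -0.712 -2.132
vertex -0.265 -0.317 -1.791
vertex -0.241 -1.691 -0.716
endloop
endfacet
facet normal -0.146 0.460 -0.876
outer loop
vertex -2.06 -1.918 -1.842
vertex -2.87 -2.095 -1.8
vertex -2.583 -1.387 -1.476
endloop
endfacet
facet normal 0.763 0.616 0.196
outer loop
vertex -2.06 -1.918 -1.842
vertex -2.583 -1.387 -1.476
vertex -1.86 -2.548 -0.642
endloop
endfacet
facet normal 0.763 0.616 0.195
outer loop
vertex -1.86 -2.548 -0.642
vertex -2.583 -1.387 -1.476
vertex -2.382 -2.017 -0.276
endloop
endfacet
facet normal 0.146 -0.460 0.876
outer loop
vertex -1.86 -2.548 -0.642
vertex -2.382 -2.017 -0.276
vertex -2.67 -2.725 -0.6
endloop
endfacet
facet normal -0.146 0.460 -0.876
outer loop
vertex -2.583 -1.387 -1.476
vertex -2.87 -2.095 -1.8
vertex -3.392 -1.564 -1.434
endloop
endfacet
facet normal -0.164 0.862 0.480
outer loop
vertex -2.583 -1.387 -1.476
vertex -3.392 -1.564 -1.434
vertex -2.382 -2.017 -0.276
endloop
endfacet
facet normal -0.163 0.862 0.480
outer loop
vertex -2.382 -2.017 -0.276
vertex -3.392 -1.564 -1.434
vertex -3.192 -2.194 -0.234
endloop
endfacet
facet normal 0.146 -0.460 0.876
outer loop
vertex -2.382 -2.017 -0.276
vertex -3.192 -2.194 -0.234
vertex -2.67 -2.725 -0.6
endloop
endfacet
facet normal -0.146 0.460 -0.876
outer loop
vertex -3.392 -1.564 -1.434
vertex -2.87 -2.095 -1.8
vertex -3.68 -2.272 -1.758
endloop
endfacet
facet normal -0.926 0.247 0.284
outer loop
vertex -3.392 -1.564 -1.434
vertex -3.68 -2.272 -1.758
vertex -3.192 -2.194 -0.234
endloop
endfacet
facet normal -0.926 0.247 0.284
outer loop
vertex -3.192 -2.194 -0.234
vertex -3.68 -2.272 -1.758
vertex -3.48 -2.902 -0.558
endloop
endfacet
facet normal 0.146 -0.460 0.876
outer loop
vertex -3.192 -2.194 -0.234
vertex -3.48 -2.902 -0.558
vertex -2.67 -2.725 -0.6
endloop
endfacet
facet normal -0.146 0.460 -0.876
outer loop
vertex -3.68 -2.272 -1.758
vertex -2.87 -2.095 -1.8
vertex -3.158 -2.803 -2.124
endloop
endfacet
facet normal -0.763 -0.615 -0.196
outer loop
vertex -3.68 -2.272 -1.758
vertex -3.158 -2.803 -2.124
vertex -3.48 -2.902 -0.558
endloop
endfacet
facet normal -0.763 -0.616 -0.196
outer loop
vertex -3.48 -2.902 -0.558
vertex -3.158 -2.803 -2.124
vertex -2.957 -3.433 -0.924
endloop
endfacet
facet normal 0.146 -0.460 0.876
outer loop
vertex -3.48 -2.902 -0.558
vertex -2.957 -3.433 -0.924
vertex -2.67 -2.725 -0.6
endloop
endfacet
facet normal -0.146 0.460 -0.876
outer loop
vertex -3.158 -2.803 -2.124
vertex -2.87 -2.095 -1.8
vertex -2.348 -2.626 -2.166
endloop
endfacet
facet normal 0.163 -0.862 -0.480
outer loop
vertex -3.158 -2.803 -2.124
vertex -2.348 -2.626 -2.166
vertex -2.957 -3.433 -0.924
endloop
endfacet
facet normal 0.164 -0.862 -0.480
outer loop
vertex -2.957 -3.433 -0.924
vertex -2.348 -2.626 -2.166
vertex -2.148 -3.256 -0.966
endloop
endfacet
facet normal 0.146 -0.460 0.876
outer loop
vertex -2.957 -3.433 -0.924
vertex -2.148 -3.256 -0.966
vertex -2.67 -2.725 -0.6
endloop
endfacet
facet normal -0.146 0.460 -0.876
outer loop
vertex -2.348 -2.626 -2.166
vertex -2.87 -2.095 -1.8
vertex -2.06 -1.918 -1.842
endloop
endfacet
facet normal 0.926 -0.247 -0.284
outer loop
vertex -2.348 -2.626 -2.166
vertex -2.06 -1.918 -1.842
vertex -2.148 -3.256 -0.966
endloop
endfacet
facet normal 0.926 -0.247 -0.284
outer loop
vertex -2.148 -3.256 -0.966
vertex -2.06 -1.918 -1.842
vertex -1.86 -2.548 -0.642
endloop
endfacet
facet normal 0.146 -0.460 0.876
outer loop
vertex -2.148 -3.256 -0.966
vertex -1.86 -2.548 -0.642
vertex -2.67 -2.725 -0.6
endloop
endfacet

endsolid


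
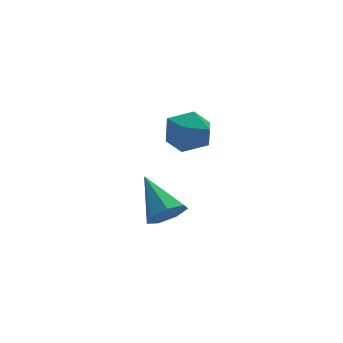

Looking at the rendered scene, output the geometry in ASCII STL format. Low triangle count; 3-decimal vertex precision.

solid 
facet normal 0.153 -0.835 -0.528
outer loop
vertex 3.64 0.035 -0.224
vertex 3.079 0.321 -0.839
vertex 3.949 0.448 -0.787
endloop
endfacet
facet normal 0.788 0.203 0.581
outer loop
vertex 3.64 0.035 -0.224
vertex 3.949 0.448 -0.787
vertex 2.761 2.059 0.259
endloop
endfacet
facet normal 0.154 -0.836 -0.527
outer loop
vertex 3.949 0.448 -0.787
vertex 3.079 0.321 -0.839
vertex 3.603 0.765 -1.39
endloop
endfacet
facet normal 0.766 0.634 -0.106
outer loop
vertex 3.949 0.448 -0.787
vertex 3.603 0.765 -1.39
vertex 2.761 2.059 0.259
endloop
endfacet
facet normal 0.153 -0.836 -0.528
outer loop
vertex 3.603 0.765 -1.39
vertex 3.079 0.321 -0.839
vertex 2.863 0.748 -1.578
endloop
endfacet
facet normal 0.127 0.811 -0.572
outer loop
vertex 3.603 0.765 -1.39
vertex 2.863 0.748 -1.578
vertex 2.761 2.059 0.259
endloop
endfacet
facet normal 0.152 -0.836 -0.527
outer loop
vertex 2.863 0.748 -1.578
vertex 3.079 0.321 -0.839
vertex 2.286 0.41 -1.209
endloop
endfacet
facet normal -0.650 0.601 -0.465
outer loop
vertex 2.863 0.748 -1.578
vertex 2.286 0.41 -1.209
vertex 2.761 2.059 0.259
endloop
endfacet
facet normal 0.152 -0.836 -0.528
outer loop
vertex 2.286 0.41 -1.209
vertex 3.079 0.321 -0.839
vertex 2.306 0.005 -0.562
endloop
endfacet
facet normal -0.978 0.164 0.133
outer loop
vertex 2.286 0.41 -1.209
vertex 2.306 0.005 -0.562
vertex 2.761 2.059 0.259
endloop
endfacet
facet normal 0.152 -0.835 -0.528
outer loop
vertex 2.306 0.005 -0.562
vertex 3.079 0.321 -0.839
vertex 2.909 -0.162 -0.124
endloop
endfacet
facet normal -0.610 -0.174 0.773
outer loop
vertex 2.306 0.005 -0.562
vertex 2.909 -0.162 -0.124
vertex 2.761 2.059 0.259
endloop
endfacet
facet normal 0.153 -0.835 -0.528
outer loop
vertex 2.909 -0.162 -0.124
vertex 3.079 0.321 -0.839
vertex 3.64 0.035 -0.224
endloop
endfacet
facet normal 0.175 -0.156 0.972
outer loop
vertex 2.909 -0.162 -0.124
vertex 3.64 0.035 -0.224
vertex 2.761 2.059 0.259
endloop
endfacet
facet normal -0.008 0.935 -0.354
outer loop
vertex 4.233 0.747 3.067
vertex 3.231 0.853 3.369
vertex 4.008 1.109 4.029
endloop
endfacet
facet normal 0.645 0.752 -0.132
outer loop
vertex 4.233 0.747 3.067
vertex 4.008 1.109 4.029
vertex 4.788 0.417 3.897
endloop
endfacet
facet normal 0.849 0.174 -0.499
outer loop
vertex 4.233 0.747 3.067
vertex 4.788 0.417 3.897
vertex 4.493 -0.268 3.156
endloop
endfacet
facet normal 0.321 -0.001 -0.947
outer loop
vertex 4.233 0.747 3.067
vertex 4.493 -0.268 3.156
vertex 3.53 0.001 2.829
endloop
endfacet
facet normal -0.209 0.470 -0.858
outer loop
vertex 4.233 0.747 3.067
vertex 3.53 0.001 2.829
vertex 3.231 0.853 3.369
endloop
endfacet
facet normal 0.602 0.573 0.556
outer loop
vertex 4.788 0.417 3.897
vertex 4.008 1.109 4.029
vertex 4.13 0.319 4.711
endloop
endfacet
facet normal -0.454 0.868 0.198
outer loop
vertex 4.008 1.109 4.029
vertex 3.231 0.853 3.369
vertex 3.167 0.588 4.384
endloop
endfacet
facet normal -0.779 0.117 -0.616
outer loop
vertex 3.231 0.853 3.369
vertex 3.53 0.001 2.829
vertex 2.872 -0.097 3.643
endloop
endfacet
facet normal 0.078 -0.645 -0.761
outer loop
vertex 3.53 0.001 2.829
vertex 4.493 -0.268 3.156
vertex 3.652 -0.789 3.511
endloop
endfacet
facet normal 0.931 -0.362 -0.036
outer loop
vertex 4.493 -0.268 3.156
vertex 4.788 0.417 3.897
vertex 4.429 -0.533 4.171
endloop
endfacet
facet normal -0.321 0.001 0.947
outer loop
vertex 3.427 -0.427 4.473
vertex 4.13 0.319 4.711
vertex 3.167 0.588 4.384
endloop
endfacet
facet normal -0.849 -0.174 0.499
outer loop
vertex 3.427 -0.427 4.473
vertex 3.167 0.588 4.384
vertex 2.872 -0.097 3.643
endloop
endfacet
facet normal -0.645 -0.752 0.132
outer loop
vertex 3.427 -0.427 4.473
vertex 2.872 -0.097 3.643
vertex 3.652 -0.789 3.511
endloop
endfacet
facet normal 0.008 -0.935 0.354
outer loop
vertex 3.427 -0.427 4.473
vertex 3.652 -0.789 3.511
vertex 4.429 -0.533 4.171
endloop
endfacet
facet normal 0.209 -0.470 0.858
outer loop
vertex 3.427 -0.427 4.473
vertex 4.429 -0.533 4.171
vertex 4.13 0.319 4.711
endloop
endfacet
facet normal -0.078 0.645 0.761
outer loop
vertex 3.167 0.588 4.384
vertex 4.13 0.319 4.711
vertex 4.008 1.109 4.029
endloop
endfacet
facet normal -0.931 0.362 0.036
outer loop
vertex 2.872 -0.097 3.643
vertex 3.167 0.588 4.384
vertex 3.231 0.853 3.369
endloop
endfacet
facet normal -0.602 -0.573 -0.556
outer loop
vertex 3.652 -0.789 3.511
vertex 2.872 -0.097 3.643
vertex 3.53 0.001 2.829
endloop
endfacet
facet normal 0.454 -0.868 -0.198
outer loop
vertex 4.429 -0.533 4.171
vertex 3.652 -0.789 3.511
vertex 4.493 -0.268 3.156
endloop
endfacet
facet normal 0.779 -0.117 0.616
outer loop
vertex 4.13 0.319 4.711
vertex 4.429 -0.533 4.171
vertex 4.788 0.417 3.897
endloop
endfacet

endsolid


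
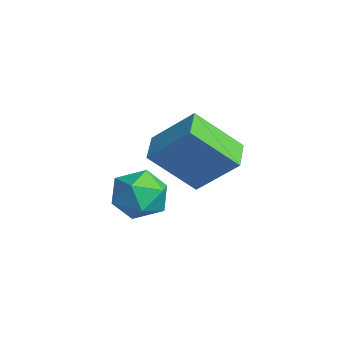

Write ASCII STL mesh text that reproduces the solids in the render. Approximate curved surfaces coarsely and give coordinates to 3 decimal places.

solid 
facet normal -0.878 0.429 0.211
outer loop
vertex 0.002 3.763 3.87
vertex 0.379 5.287 2.344
vertex -0.877 2.628 2.521
endloop
endfacet
facet normal -0.171 -0.696 0.697
outer loop
vertex 0.221 2.093 2.256
vertex 0.002 3.763 3.87
vertex -0.877 2.628 2.521
endloop
endfacet
facet normal -0.878 0.429 0.212
outer loop
vertex -0.877 2.628 2.521
vertex 0.379 5.287 2.344
vertex -0.5 4.153 0.994
endloop
endfacet
facet normal -0.446 -0.576 -0.685
outer loop
vertex -0.5 4.153 0.994
vertex 0.221 2.093 2.256
vertex -0.877 2.628 2.521
endloop
endfacet
facet normal 0.446 0.576 0.685
outer loop
vertex 0.002 3.763 3.87
vertex 1.477 4.752 2.079
vertex 0.379 5.287 2.344
endloop
endfacet
facet normal -0.172 -0.696 0.697
outer loop
vertex 1.1 3.227 3.606
vertex 0.002 3.763 3.87
vertex 0.221 2.093 2.256
endloop
endfacet
facet normal 0.446 0.576 0.685
outer loop
vertex 1.1 3.227 3.606
vertex 1.477 4.752 2.079
vertex 0.002 3.763 3.87
endloop
endfacet
facet normal 0.171 0.697 -0.697
outer loop
vertex 0.379 5.287 2.344
vertex 1.477 4.752 2.079
vertex -0.5 4.153 0.994
endloop
endfacet
facet normal -0.446 -0.576 -0.685
outer loop
vertex 0.598 3.617 0.73
vertex 0.221 2.093 2.256
vertex -0.5 4.153 0.994
endloop
endfacet
facet normal 0.172 0.696 -0.697
outer loop
vertex -0.5 4.153 0.994
vertex 1.477 4.752 2.079
vertex 0.598 3.617 0.73
endloop
endfacet
facet normal 0.878 -0.429 -0.211
outer loop
vertex 0.598 3.617 0.73
vertex 1.1 3.227 3.606
vertex 0.221 2.093 2.256
endloop
endfacet
facet normal 0.878 -0.429 -0.211
outer loop
vertex 1.477 4.752 2.079
vertex 1.1 3.227 3.606
vertex 0.598 3.617 0.73
endloop
endfacet
facet normal 0.114 0.773 0.624
outer loop
vertex -2.01 3.518 -0.431
vertex -1.998 2.817 0.435
vertex -1.045 3.088 -0.075
endloop
endfacet
facet normal 0.410 0.912 -0.009
outer loop
vertex -2.01 3.518 -0.431
vertex -1.045 3.088 -0.075
vertex -1.25 3.169 -1.168
endloop
endfacet
facet normal -0.099 0.856 -0.508
outer loop
vertex -2.01 3.518 -0.431
vertex -1.25 3.169 -1.168
vertex -2.329 2.946 -1.333
endloop
endfacet
facet normal -0.708 0.682 -0.182
outer loop
vertex -2.01 3.518 -0.431
vertex -2.329 2.946 -1.333
vertex -2.792 2.729 -0.343
endloop
endfacet
facet normal -0.578 0.630 0.518
outer loop
vertex -2.01 3.518 -0.431
vertex -2.792 2.729 -0.343
vertex -1.998 2.817 0.435
endloop
endfacet
facet normal 0.901 0.411 -0.139
outer loop
vertex -1.25 3.169 -1.168
vertex -1.045 3.088 -0.075
vertex -0.768 2.251 -0.757
endloop
endfacet
facet normal 0.422 0.185 0.887
outer loop
vertex -1.045 3.088 -0.075
vertex -1.998 2.817 0.435
vertex -1.231 2.034 0.233
endloop
endfacet
facet normal -0.697 -0.045 0.716
outer loop
vertex -1.998 2.817 0.435
vertex -2.792 2.729 -0.343
vertex -2.31 1.811 0.068
endloop
endfacet
facet normal -0.908 0.039 -0.416
outer loop
vertex -2.792 2.729 -0.343
vertex -2.329 2.946 -1.333
vertex -2.515 1.892 -1.025
endloop
endfacet
facet normal 0.078 0.320 -0.944
outer loop
vertex -2.329 2.946 -1.333
vertex -1.25 3.169 -1.168
vertex -1.562 2.163 -1.535
endloop
endfacet
facet normal 0.708 -0.682 0.182
outer loop
vertex -1.55 1.462 -0.669
vertex -0.768 2.251 -0.757
vertex -1.231 2.034 0.233
endloop
endfacet
facet normal 0.099 -0.856 0.508
outer loop
vertex -1.55 1.462 -0.669
vertex -1.231 2.034 0.233
vertex -2.31 1.811 0.068
endloop
endfacet
facet normal -0.410 -0.912 0.009
outer loop
vertex -1.55 1.462 -0.669
vertex -2.31 1.811 0.068
vertex -2.515 1.892 -1.025
endloop
endfacet
facet normal -0.114 -0.773 -0.624
outer loop
vertex -1.55 1.462 -0.669
vertex -2.515 1.892 -1.025
vertex -1.562 2.163 -1.535
endloop
endfacet
facet normal 0.578 -0.630 -0.518
outer loop
vertex -1.55 1.462 -0.669
vertex -1.562 2.163 -1.535
vertex -0.768 2.251 -0.757
endloop
endfacet
facet normal 0.908 -0.039 0.416
outer loop
vertex -1.231 2.034 0.233
vertex -0.768 2.251 -0.757
vertex -1.045 3.088 -0.075
endloop
endfacet
facet normal -0.078 -0.320 0.944
outer loop
vertex -2.31 1.811 0.068
vertex -1.231 2.034 0.233
vertex -1.998 2.817 0.435
endloop
endfacet
facet normal -0.901 -0.411 0.139
outer loop
vertex -2.515 1.892 -1.025
vertex -2.31 1.811 0.068
vertex -2.792 2.729 -0.343
endloop
endfacet
facet normal -0.422 -0.185 -0.887
outer loop
vertex -1.562 2.163 -1.535
vertex -2.515 1.892 -1.025
vertex -2.329 2.946 -1.333
endloop
endfacet
facet normal 0.697 0.045 -0.716
outer loop
vertex -0.768 2.251 -0.757
vertex -1.562 2.163 -1.535
vertex -1.25 3.169 -1.168
endloop
endfacet

endsolid


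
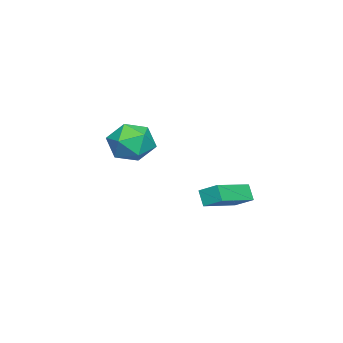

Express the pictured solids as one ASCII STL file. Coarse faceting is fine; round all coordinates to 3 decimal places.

solid 
facet normal -0.903 0.337 -0.265
outer loop
vertex 0.57 3.075 -2.082
vertex 0.757 3.996 -1.549
vertex 0.923 3.435 -2.827
endloop
endfacet
facet normal -0.173 -0.852 -0.494
outer loop
vertex 2.883 2.704 -2.251
vertex 0.57 3.075 -2.082
vertex 0.923 3.435 -2.827
endloop
endfacet
facet normal -0.904 0.337 -0.265
outer loop
vertex 0.923 3.435 -2.827
vertex 0.757 3.996 -1.549
vertex 1.11 4.356 -2.295
endloop
endfacet
facet normal 0.392 0.399 -0.829
outer loop
vertex 1.11 4.356 -2.295
vertex 2.883 2.704 -2.251
vertex 0.923 3.435 -2.827
endloop
endfacet
facet normal -0.393 -0.400 0.828
outer loop
vertex 0.57 3.075 -2.082
vertex 2.717 3.265 -0.973
vertex 0.757 3.996 -1.549
endloop
endfacet
facet normal -0.173 -0.853 -0.493
outer loop
vertex 2.53 2.344 -1.505
vertex 0.57 3.075 -2.082
vertex 2.883 2.704 -2.251
endloop
endfacet
facet normal -0.393 -0.399 0.829
outer loop
vertex 2.53 2.344 -1.505
vertex 2.717 3.265 -0.973
vertex 0.57 3.075 -2.082
endloop
endfacet
facet normal 0.173 0.853 0.493
outer loop
vertex 0.757 3.996 -1.549
vertex 2.717 3.265 -0.973
vertex 1.11 4.356 -2.295
endloop
endfacet
facet normal 0.393 0.400 -0.828
outer loop
vertex 3.07 3.625 -1.718
vertex 2.883 2.704 -2.251
vertex 1.11 4.356 -2.295
endloop
endfacet
facet normal 0.173 0.852 0.494
outer loop
vertex 1.11 4.356 -2.295
vertex 2.717 3.265 -0.973
vertex 3.07 3.625 -1.718
endloop
endfacet
facet normal 0.904 -0.337 0.265
outer loop
vertex 3.07 3.625 -1.718
vertex 2.53 2.344 -1.505
vertex 2.883 2.704 -2.251
endloop
endfacet
facet normal 0.903 -0.337 0.265
outer loop
vertex 2.717 3.265 -0.973
vertex 2.53 2.344 -1.505
vertex 3.07 3.625 -1.718
endloop
endfacet
facet normal -0.088 0.363 0.927
outer loop
vertex 0.325 -1.105 0.619
vertex -0.856 -1.448 0.641
vertex 0.016 -2.224 1.028
endloop
endfacet
facet normal 0.577 0.135 0.805
outer loop
vertex 0.325 -1.105 0.619
vertex 0.016 -2.224 1.028
vertex 0.999 -2.084 0.3
endloop
endfacet
facet normal 0.834 0.495 0.245
outer loop
vertex 0.325 -1.105 0.619
vertex 0.999 -2.084 0.3
vertex 0.733 -1.222 -0.536
endloop
endfacet
facet normal 0.328 0.944 0.020
outer loop
vertex 0.325 -1.105 0.619
vertex 0.733 -1.222 -0.536
vertex -0.414 -0.828 -0.325
endloop
endfacet
facet normal -0.242 0.863 0.443
outer loop
vertex 0.325 -1.105 0.619
vertex -0.414 -0.828 -0.325
vertex -0.856 -1.448 0.641
endloop
endfacet
facet normal 0.545 -0.555 0.628
outer loop
vertex 0.999 -2.084 0.3
vertex 0.016 -2.224 1.028
vertex 0.234 -3.032 0.125
endloop
endfacet
facet normal -0.532 -0.186 0.826
outer loop
vertex 0.016 -2.224 1.028
vertex -0.856 -1.448 0.641
vertex -0.913 -2.638 0.336
endloop
endfacet
facet normal -0.781 0.623 0.042
outer loop
vertex -0.856 -1.448 0.641
vertex -0.414 -0.828 -0.325
vertex -1.179 -1.776 -0.5
endloop
endfacet
facet normal 0.141 0.754 -0.641
outer loop
vertex -0.414 -0.828 -0.325
vertex 0.733 -1.222 -0.536
vertex -0.196 -1.636 -1.228
endloop
endfacet
facet normal 0.960 0.026 -0.279
outer loop
vertex 0.733 -1.222 -0.536
vertex 0.999 -2.084 0.3
vertex 0.676 -2.412 -0.841
endloop
endfacet
facet normal -0.328 -0.944 -0.020
outer loop
vertex -0.505 -2.755 -0.819
vertex 0.234 -3.032 0.125
vertex -0.913 -2.638 0.336
endloop
endfacet
facet normal -0.834 -0.495 -0.245
outer loop
vertex -0.505 -2.755 -0.819
vertex -0.913 -2.638 0.336
vertex -1.179 -1.776 -0.5
endloop
endfacet
facet normal -0.577 -0.135 -0.805
outer loop
vertex -0.505 -2.755 -0.819
vertex -1.179 -1.776 -0.5
vertex -0.196 -1.636 -1.228
endloop
endfacet
facet normal 0.088 -0.363 -0.927
outer loop
vertex -0.505 -2.755 -0.819
vertex -0.196 -1.636 -1.228
vertex 0.676 -2.412 -0.841
endloop
endfacet
facet normal 0.242 -0.863 -0.443
outer loop
vertex -0.505 -2.755 -0.819
vertex 0.676 -2.412 -0.841
vertex 0.234 -3.032 0.125
endloop
endfacet
facet normal -0.141 -0.754 0.641
outer loop
vertex -0.913 -2.638 0.336
vertex 0.234 -3.032 0.125
vertex 0.016 -2.224 1.028
endloop
endfacet
facet normal -0.960 -0.026 0.279
outer loop
vertex -1.179 -1.776 -0.5
vertex -0.913 -2.638 0.336
vertex -0.856 -1.448 0.641
endloop
endfacet
facet normal -0.545 0.555 -0.628
outer loop
vertex -0.196 -1.636 -1.228
vertex -1.179 -1.776 -0.5
vertex -0.414 -0.828 -0.325
endloop
endfacet
facet normal 0.532 0.186 -0.826
outer loop
vertex 0.676 -2.412 -0.841
vertex -0.196 -1.636 -1.228
vertex 0.733 -1.222 -0.536
endloop
endfacet
facet normal 0.781 -0.623 -0.042
outer loop
vertex 0.234 -3.032 0.125
vertex 0.676 -2.412 -0.841
vertex 0.999 -2.084 0.3
endloop
endfacet

endsolid


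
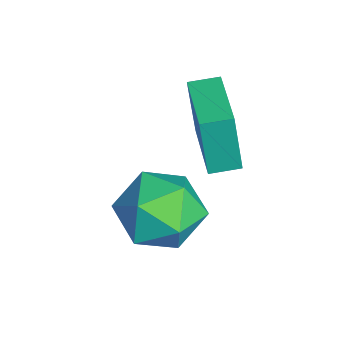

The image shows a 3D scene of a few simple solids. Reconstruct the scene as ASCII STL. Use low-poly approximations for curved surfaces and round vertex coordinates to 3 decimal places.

solid 
facet normal -0.992 -0.064 -0.105
outer loop
vertex -1.502 3.091 2.329
vertex -1.565 3.924 2.416
vertex -1.321 3.296 0.489
endloop
endfacet
facet normal 0.075 -0.992 -0.103
outer loop
vertex 0.525 3.416 0.684
vertex -1.502 3.091 2.329
vertex -1.321 3.296 0.489
endloop
endfacet
facet normal -0.992 -0.064 -0.105
outer loop
vertex -1.321 3.296 0.489
vertex -1.565 3.924 2.416
vertex -1.384 4.129 0.576
endloop
endfacet
facet normal 0.097 0.111 -0.989
outer loop
vertex -1.384 4.129 0.576
vertex 0.525 3.416 0.684
vertex -1.321 3.296 0.489
endloop
endfacet
facet normal -0.097 -0.111 0.989
outer loop
vertex -1.502 3.091 2.329
vertex 0.281 4.044 2.611
vertex -1.565 3.924 2.416
endloop
endfacet
facet normal 0.075 -0.992 -0.103
outer loop
vertex 0.344 3.211 2.524
vertex -1.502 3.091 2.329
vertex 0.525 3.416 0.684
endloop
endfacet
facet normal -0.097 -0.111 0.989
outer loop
vertex 0.344 3.211 2.524
vertex 0.281 4.044 2.611
vertex -1.502 3.091 2.329
endloop
endfacet
facet normal -0.075 0.992 0.103
outer loop
vertex -1.565 3.924 2.416
vertex 0.281 4.044 2.611
vertex -1.384 4.129 0.576
endloop
endfacet
facet normal 0.097 0.111 -0.989
outer loop
vertex 0.462 4.249 0.771
vertex 0.525 3.416 0.684
vertex -1.384 4.129 0.576
endloop
endfacet
facet normal -0.075 0.992 0.103
outer loop
vertex -1.384 4.129 0.576
vertex 0.281 4.044 2.611
vertex 0.462 4.249 0.771
endloop
endfacet
facet normal 0.992 0.064 0.105
outer loop
vertex 0.462 4.249 0.771
vertex 0.344 3.211 2.524
vertex 0.525 3.416 0.684
endloop
endfacet
facet normal 0.992 0.064 0.105
outer loop
vertex 0.281 4.044 2.611
vertex 0.344 3.211 2.524
vertex 0.462 4.249 0.771
endloop
endfacet
facet normal -0.208 0.864 0.458
outer loop
vertex 1.554 3.334 0.219
vertex 0.499 2.88 0.597
vertex 1.489 2.756 1.279
endloop
endfacet
facet normal 0.496 0.749 0.439
outer loop
vertex 1.554 3.334 0.219
vertex 1.489 2.756 1.279
vertex 2.429 2.565 0.543
endloop
endfacet
facet normal 0.690 0.681 -0.246
outer loop
vertex 1.554 3.334 0.219
vertex 2.429 2.565 0.543
vertex 2.018 2.57 -0.595
endloop
endfacet
facet normal 0.104 0.754 -0.648
outer loop
vertex 1.554 3.334 0.219
vertex 2.018 2.57 -0.595
vertex 0.826 2.764 -0.561
endloop
endfacet
facet normal -0.450 0.867 -0.214
outer loop
vertex 1.554 3.334 0.219
vertex 0.826 2.764 -0.561
vertex 0.499 2.88 0.597
endloop
endfacet
facet normal 0.627 0.130 0.768
outer loop
vertex 2.429 2.565 0.543
vertex 1.489 2.756 1.279
vertex 1.914 1.636 1.121
endloop
endfacet
facet normal -0.511 0.316 0.799
outer loop
vertex 1.489 2.756 1.279
vertex 0.499 2.88 0.597
vertex 0.722 1.83 1.155
endloop
endfacet
facet normal -0.902 0.322 -0.287
outer loop
vertex 0.499 2.88 0.597
vertex 0.826 2.764 -0.561
vertex 0.311 1.835 0.017
endloop
endfacet
facet normal -0.006 0.138 -0.990
outer loop
vertex 0.826 2.764 -0.561
vertex 2.018 2.57 -0.595
vertex 1.251 1.644 -0.719
endloop
endfacet
facet normal 0.940 0.019 -0.340
outer loop
vertex 2.018 2.57 -0.595
vertex 2.429 2.565 0.543
vertex 2.241 1.52 -0.037
endloop
endfacet
facet normal -0.104 -0.754 0.648
outer loop
vertex 1.186 1.066 0.341
vertex 1.914 1.636 1.121
vertex 0.722 1.83 1.155
endloop
endfacet
facet normal -0.690 -0.681 0.246
outer loop
vertex 1.186 1.066 0.341
vertex 0.722 1.83 1.155
vertex 0.311 1.835 0.017
endloop
endfacet
facet normal -0.496 -0.749 -0.439
outer loop
vertex 1.186 1.066 0.341
vertex 0.311 1.835 0.017
vertex 1.251 1.644 -0.719
endloop
endfacet
facet normal 0.208 -0.864 -0.458
outer loop
vertex 1.186 1.066 0.341
vertex 1.251 1.644 -0.719
vertex 2.241 1.52 -0.037
endloop
endfacet
facet normal 0.450 -0.867 0.214
outer loop
vertex 1.186 1.066 0.341
vertex 2.241 1.52 -0.037
vertex 1.914 1.636 1.121
endloop
endfacet
facet normal 0.006 -0.138 0.990
outer loop
vertex 0.722 1.83 1.155
vertex 1.914 1.636 1.121
vertex 1.489 2.756 1.279
endloop
endfacet
facet normal -0.940 -0.019 0.340
outer loop
vertex 0.311 1.835 0.017
vertex 0.722 1.83 1.155
vertex 0.499 2.88 0.597
endloop
endfacet
facet normal -0.627 -0.130 -0.768
outer loop
vertex 1.251 1.644 -0.719
vertex 0.311 1.835 0.017
vertex 0.826 2.764 -0.561
endloop
endfacet
facet normal 0.511 -0.316 -0.799
outer loop
vertex 2.241 1.52 -0.037
vertex 1.251 1.644 -0.719
vertex 2.018 2.57 -0.595
endloop
endfacet
facet normal 0.902 -0.322 0.287
outer loop
vertex 1.914 1.636 1.121
vertex 2.241 1.52 -0.037
vertex 2.429 2.565 0.543
endloop
endfacet

endsolid


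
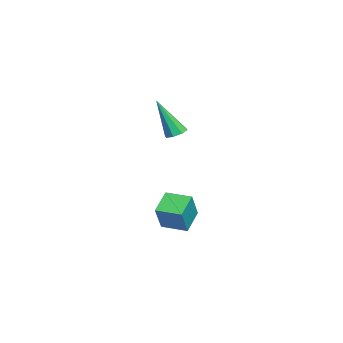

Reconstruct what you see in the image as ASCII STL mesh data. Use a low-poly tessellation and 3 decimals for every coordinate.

solid 
facet normal -0.494 0.135 -0.859
outer loop
vertex -3.287 2.102 -2.756
vertex -2.882 3.284 -2.804
vertex -2.255 1.721 -3.41
endloop
endfacet
facet normal -0.324 -0.945 0.039
outer loop
vertex -1.498 1.516 -2.096
vertex -3.287 2.102 -2.756
vertex -2.255 1.721 -3.41
endloop
endfacet
facet normal -0.494 0.135 -0.859
outer loop
vertex -2.255 1.721 -3.41
vertex -2.882 3.284 -2.804
vertex -1.849 2.903 -3.458
endloop
endfacet
facet normal 0.806 -0.298 -0.511
outer loop
vertex -1.849 2.903 -3.458
vertex -1.498 1.516 -2.096
vertex -2.255 1.721 -3.41
endloop
endfacet
facet normal -0.807 0.297 0.511
outer loop
vertex -3.287 2.102 -2.756
vertex -2.125 3.079 -1.49
vertex -2.882 3.284 -2.804
endloop
endfacet
facet normal -0.324 -0.945 0.039
outer loop
vertex -2.531 1.897 -1.442
vertex -3.287 2.102 -2.756
vertex -1.498 1.516 -2.096
endloop
endfacet
facet normal -0.807 0.298 0.511
outer loop
vertex -2.531 1.897 -1.442
vertex -2.125 3.079 -1.49
vertex -3.287 2.102 -2.756
endloop
endfacet
facet normal 0.324 0.945 -0.039
outer loop
vertex -2.882 3.284 -2.804
vertex -2.125 3.079 -1.49
vertex -1.849 2.903 -3.458
endloop
endfacet
facet normal 0.807 -0.297 -0.511
outer loop
vertex -1.093 2.698 -2.144
vertex -1.498 1.516 -2.096
vertex -1.849 2.903 -3.458
endloop
endfacet
facet normal 0.324 0.945 -0.039
outer loop
vertex -1.849 2.903 -3.458
vertex -2.125 3.079 -1.49
vertex -1.093 2.698 -2.144
endloop
endfacet
facet normal 0.494 -0.134 0.859
outer loop
vertex -1.093 2.698 -2.144
vertex -2.531 1.897 -1.442
vertex -1.498 1.516 -2.096
endloop
endfacet
facet normal 0.494 -0.135 0.859
outer loop
vertex -2.125 3.079 -1.49
vertex -2.531 1.897 -1.442
vertex -1.093 2.698 -2.144
endloop
endfacet
facet normal 0.041 0.420 -0.907
outer loop
vertex -2.864 1.907 1.747
vertex -3.187 2.317 1.922
vertex -2.644 2.229 1.906
endloop
endfacet
facet normal 0.818 -0.575 0.033
outer loop
vertex -2.864 1.907 1.747
vertex -2.644 2.229 1.906
vertex -3.273 1.443 3.818
endloop
endfacet
facet normal 0.041 0.417 -0.908
outer loop
vertex -2.644 2.229 1.906
vertex -3.187 2.317 1.922
vertex -2.742 2.602 2.073
endloop
endfacet
facet normal 0.934 0.091 0.345
outer loop
vertex -2.644 2.229 1.906
vertex -2.742 2.602 2.073
vertex -3.273 1.443 3.818
endloop
endfacet
facet normal 0.040 0.418 -0.908
outer loop
vertex -2.742 2.602 2.073
vertex -3.187 2.317 1.922
vertex -3.101 2.808 2.152
endloop
endfacet
facet normal 0.498 0.645 0.580
outer loop
vertex -2.742 2.602 2.073
vertex -3.101 2.808 2.152
vertex -3.273 1.443 3.818
endloop
endfacet
facet normal 0.042 0.418 -0.908
outer loop
vertex -3.101 2.808 2.152
vertex -3.187 2.317 1.922
vertex -3.51 2.727 2.096
endloop
endfacet
facet normal -0.234 0.764 0.602
outer loop
vertex -3.101 2.808 2.152
vertex -3.51 2.727 2.096
vertex -3.273 1.443 3.818
endloop
endfacet
facet normal 0.042 0.418 -0.907
outer loop
vertex -3.51 2.727 2.096
vertex -3.187 2.317 1.922
vertex -3.73 2.404 1.937
endloop
endfacet
facet normal -0.838 0.376 0.396
outer loop
vertex -3.51 2.727 2.096
vertex -3.73 2.404 1.937
vertex -3.273 1.443 3.818
endloop
endfacet
facet normal 0.042 0.417 -0.908
outer loop
vertex -3.73 2.404 1.937
vertex -3.187 2.317 1.922
vertex -3.632 2.031 1.77
endloop
endfacet
facet normal -0.954 -0.288 0.084
outer loop
vertex -3.73 2.404 1.937
vertex -3.632 2.031 1.77
vertex -3.273 1.443 3.818
endloop
endfacet
facet normal 0.041 0.419 -0.907
outer loop
vertex -3.632 2.031 1.77
vertex -3.187 2.317 1.922
vertex -3.273 1.825 1.691
endloop
endfacet
facet normal -0.517 -0.843 -0.151
outer loop
vertex -3.632 2.031 1.77
vertex -3.273 1.825 1.691
vertex -3.273 1.443 3.818
endloop
endfacet
facet normal 0.040 0.419 -0.907
outer loop
vertex -3.273 1.825 1.691
vertex -3.187 2.317 1.922
vertex -2.864 1.907 1.747
endloop
endfacet
facet normal 0.216 -0.961 -0.173
outer loop
vertex -3.273 1.825 1.691
vertex -2.864 1.907 1.747
vertex -3.273 1.443 3.818
endloop
endfacet

endsolid


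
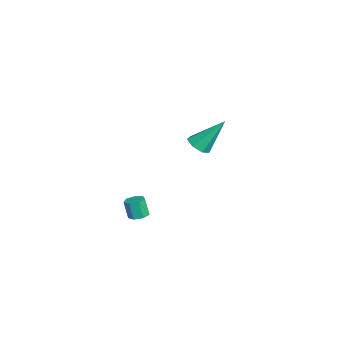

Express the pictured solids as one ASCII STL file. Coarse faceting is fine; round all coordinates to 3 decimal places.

solid 
facet normal 0.006 -0.623 -0.782
outer loop
vertex -3.1 -0.388 1.261
vertex -3.694 -0.032 0.973
vertex -2.965 0.111 0.865
endloop
endfacet
facet normal 0.933 0.032 0.358
outer loop
vertex -3.1 -0.388 1.261
vertex -2.965 0.111 0.865
vertex -3.706 1.332 2.687
endloop
endfacet
facet normal 0.006 -0.622 -0.783
outer loop
vertex -2.965 0.111 0.865
vertex -3.694 -0.032 0.973
vertex -3.379 0.502 0.551
endloop
endfacet
facet normal 0.735 0.662 -0.145
outer loop
vertex -2.965 0.111 0.865
vertex -3.379 0.502 0.551
vertex -3.706 1.332 2.687
endloop
endfacet
facet normal 0.007 -0.623 -0.783
outer loop
vertex -3.379 0.502 0.551
vertex -3.694 -0.032 0.973
vertex -4.03 0.491 0.554
endloop
endfacet
facet normal -0.017 0.931 -0.364
outer loop
vertex -3.379 0.502 0.551
vertex -4.03 0.491 0.554
vertex -3.706 1.332 2.687
endloop
endfacet
facet normal 0.005 -0.623 -0.782
outer loop
vertex -4.03 0.491 0.554
vertex -3.694 -0.032 0.973
vertex -4.427 0.086 0.874
endloop
endfacet
facet normal -0.759 0.637 -0.136
outer loop
vertex -4.03 0.491 0.554
vertex -4.427 0.086 0.874
vertex -3.706 1.332 2.687
endloop
endfacet
facet normal 0.005 -0.623 -0.782
outer loop
vertex -4.427 0.086 0.874
vertex -3.694 -0.032 0.973
vertex -4.272 -0.407 1.268
endloop
endfacet
facet normal -0.930 0.002 0.368
outer loop
vertex -4.427 0.086 0.874
vertex -4.272 -0.407 1.268
vertex -3.706 1.332 2.687
endloop
endfacet
facet normal 0.004 -0.623 -0.783
outer loop
vertex -4.272 -0.407 1.268
vertex -3.694 -0.032 0.973
vertex -3.681 -0.619 1.44
endloop
endfacet
facet normal -0.402 -0.497 0.769
outer loop
vertex -4.272 -0.407 1.268
vertex -3.681 -0.619 1.44
vertex -3.706 1.332 2.687
endloop
endfacet
facet normal 0.006 -0.622 -0.783
outer loop
vertex -3.681 -0.619 1.44
vertex -3.694 -0.032 0.973
vertex -3.1 -0.388 1.261
endloop
endfacet
facet normal 0.427 -0.483 0.764
outer loop
vertex -3.681 -0.619 1.44
vertex -3.1 -0.388 1.261
vertex -3.706 1.332 2.687
endloop
endfacet
facet normal 0.208 0.193 -0.959
outer loop
vertex 3.876 -3.722 0.663
vertex 3.417 -3.46 0.616
vertex 3.892 -3.272 0.757
endloop
endfacet
facet normal 0.977 -0.076 0.197
outer loop
vertex 3.876 -3.722 0.663
vertex 3.892 -3.272 0.757
vertex 3.661 -3.922 1.65
endloop
endfacet
facet normal 0.977 -0.078 0.196
outer loop
vertex 3.661 -3.922 1.65
vertex 3.892 -3.272 0.757
vertex 3.678 -3.472 1.745
endloop
endfacet
facet normal -0.208 -0.195 0.959
outer loop
vertex 3.661 -3.922 1.65
vertex 3.678 -3.472 1.745
vertex 3.203 -3.66 1.604
endloop
endfacet
facet normal 0.207 0.195 -0.959
outer loop
vertex 3.892 -3.272 0.757
vertex 3.417 -3.46 0.616
vertex 3.551 -2.964 0.746
endloop
endfacet
facet normal 0.638 0.716 0.283
outer loop
vertex 3.892 -3.272 0.757
vertex 3.551 -2.964 0.746
vertex 3.678 -3.472 1.745
endloop
endfacet
facet normal 0.637 0.717 0.283
outer loop
vertex 3.678 -3.472 1.745
vertex 3.551 -2.964 0.746
vertex 3.337 -3.164 1.733
endloop
endfacet
facet normal -0.208 -0.193 0.959
outer loop
vertex 3.678 -3.472 1.745
vertex 3.337 -3.164 1.733
vertex 3.203 -3.66 1.604
endloop
endfacet
facet normal 0.208 0.195 -0.959
outer loop
vertex 3.551 -2.964 0.746
vertex 3.417 -3.46 0.616
vertex 3.109 -3.029 0.637
endloop
endfacet
facet normal -0.182 0.971 0.157
outer loop
vertex 3.551 -2.964 0.746
vertex 3.109 -3.029 0.637
vertex 3.337 -3.164 1.733
endloop
endfacet
facet normal -0.182 0.971 0.157
outer loop
vertex 3.337 -3.164 1.733
vertex 3.109 -3.029 0.637
vertex 2.895 -3.229 1.624
endloop
endfacet
facet normal -0.208 -0.193 0.959
outer loop
vertex 3.337 -3.164 1.733
vertex 2.895 -3.229 1.624
vertex 3.203 -3.66 1.604
endloop
endfacet
facet normal 0.208 0.195 -0.958
outer loop
vertex 3.109 -3.029 0.637
vertex 3.417 -3.46 0.616
vertex 2.899 -3.419 0.512
endloop
endfacet
facet normal -0.865 0.494 -0.087
outer loop
vertex 3.109 -3.029 0.637
vertex 2.899 -3.419 0.512
vertex 2.895 -3.229 1.624
endloop
endfacet
facet normal -0.865 0.494 -0.087
outer loop
vertex 2.895 -3.229 1.624
vertex 2.899 -3.419 0.512
vertex 2.685 -3.619 1.5
endloop
endfacet
facet normal -0.208 -0.193 0.959
outer loop
vertex 2.895 -3.229 1.624
vertex 2.685 -3.619 1.5
vertex 3.203 -3.66 1.604
endloop
endfacet
facet normal 0.208 0.194 -0.959
outer loop
vertex 2.899 -3.419 0.512
vertex 3.417 -3.46 0.616
vertex 3.079 -3.84 0.466
endloop
endfacet
facet normal -0.897 -0.354 -0.266
outer loop
vertex 2.899 -3.419 0.512
vertex 3.079 -3.84 0.466
vertex 2.685 -3.619 1.5
endloop
endfacet
facet normal -0.896 -0.355 -0.266
outer loop
vertex 2.685 -3.619 1.5
vertex 3.079 -3.84 0.466
vertex 2.865 -4.039 1.454
endloop
endfacet
facet normal -0.208 -0.194 0.959
outer loop
vertex 2.685 -3.619 1.5
vertex 2.865 -4.039 1.454
vertex 3.203 -3.66 1.604
endloop
endfacet
facet normal 0.208 0.194 -0.959
outer loop
vertex 3.079 -3.84 0.466
vertex 3.417 -3.46 0.616
vertex 3.514 -3.975 0.533
endloop
endfacet
facet normal -0.253 -0.936 -0.243
outer loop
vertex 3.079 -3.84 0.466
vertex 3.514 -3.975 0.533
vertex 2.865 -4.039 1.454
endloop
endfacet
facet normal -0.254 -0.936 -0.244
outer loop
vertex 2.865 -4.039 1.454
vertex 3.514 -3.975 0.533
vertex 3.299 -4.174 1.521
endloop
endfacet
facet normal -0.208 -0.194 0.959
outer loop
vertex 2.865 -4.039 1.454
vertex 3.299 -4.174 1.521
vertex 3.203 -3.66 1.604
endloop
endfacet
facet normal 0.209 0.194 -0.959
outer loop
vertex 3.514 -3.975 0.533
vertex 3.417 -3.46 0.616
vertex 3.876 -3.722 0.663
endloop
endfacet
facet normal 0.581 -0.813 -0.037
outer loop
vertex 3.514 -3.975 0.533
vertex 3.876 -3.722 0.663
vertex 3.299 -4.174 1.521
endloop
endfacet
facet normal 0.580 -0.814 -0.039
outer loop
vertex 3.299 -4.174 1.521
vertex 3.876 -3.722 0.663
vertex 3.661 -3.922 1.65
endloop
endfacet
facet normal -0.207 -0.194 0.959
outer loop
vertex 3.299 -4.174 1.521
vertex 3.661 -3.922 1.65
vertex 3.203 -3.66 1.604
endloop
endfacet

endsolid
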